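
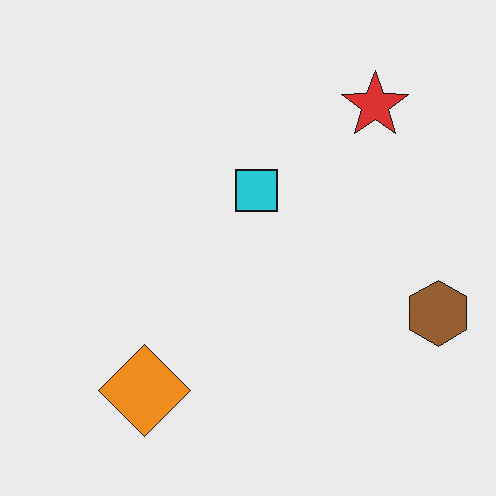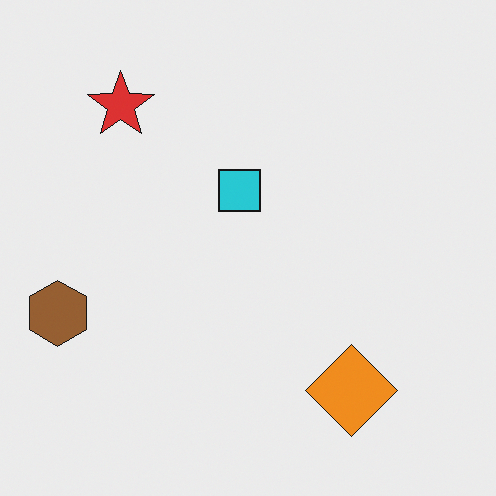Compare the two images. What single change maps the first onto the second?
The second image is the first flipped horizontally (left ↔ right).

The brown hexagon is in the right of the first image and the left of the second — shapes on opposite sides of the vertical midline have swapped in a mirror flip.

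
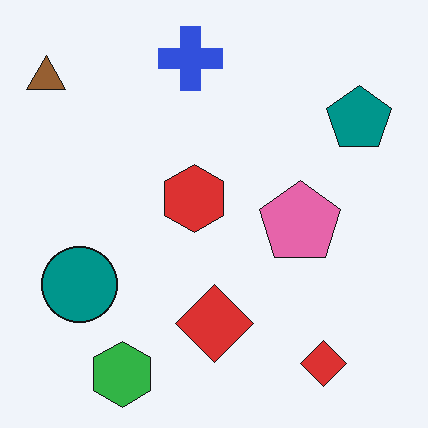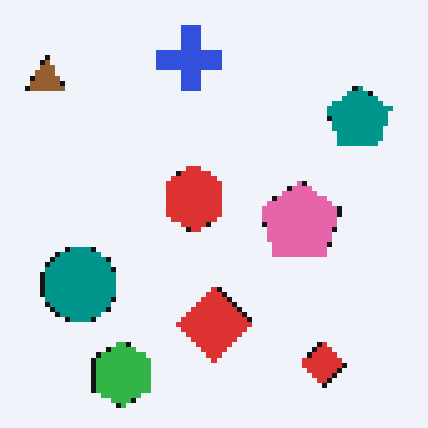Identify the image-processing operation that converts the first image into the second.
The image was lightly pixelated (a mild mosaic effect).

Shapes are reduced to large square blocks; fine edges and outlines are lost — a downscale-then-upscale (mosaic) effect.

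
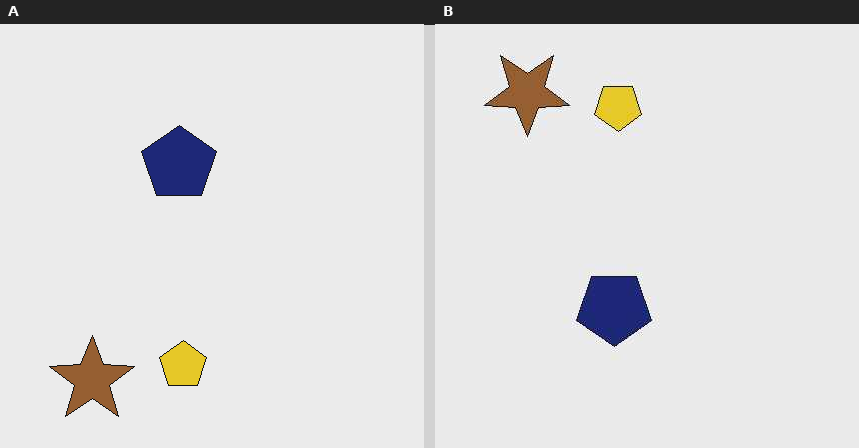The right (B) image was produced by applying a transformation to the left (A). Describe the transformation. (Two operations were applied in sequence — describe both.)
Flipped vertically (top ↔ bottom), then JPEG-compressed with visible artifacts.

The brown star is in the bottom-left of the left (A) image and the top-left of the right (B) — shapes on opposite sides of the horizontal midline have swapped in a mirror flip. Blocky 8×8 compression artifacts appear around shape edges and the flat background shows ringing — characteristic JPEG degradation.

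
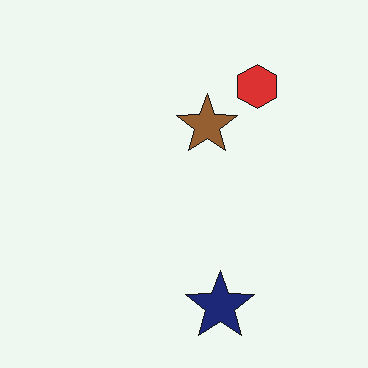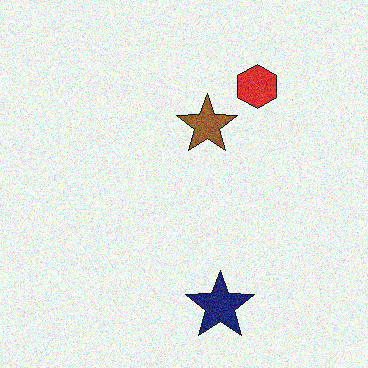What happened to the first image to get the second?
The second image is the first degraded with moderate additive noise.

Random speckle covers the whole image, including the flat background.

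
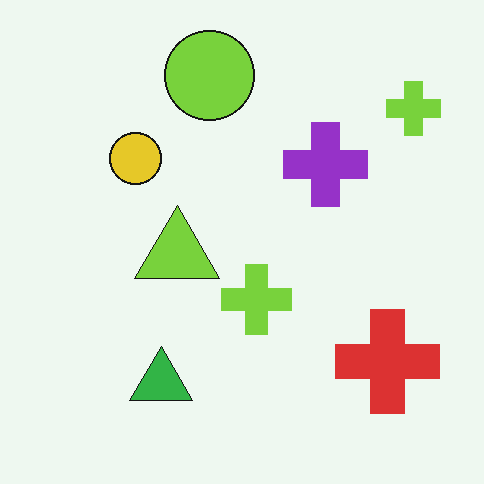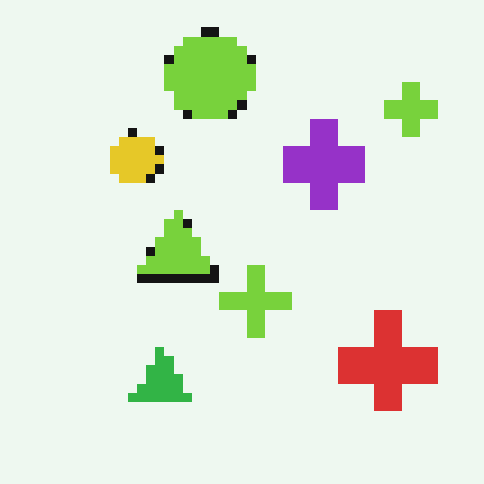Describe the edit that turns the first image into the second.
The second image is the first coarsely pixelated.

Shapes are reduced to large square blocks; fine edges and outlines are lost — a downscale-then-upscale (mosaic) effect.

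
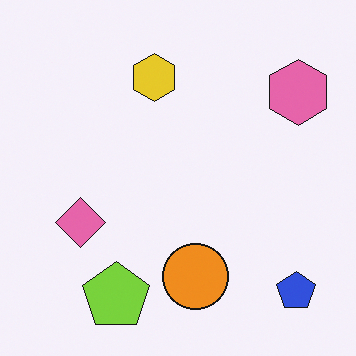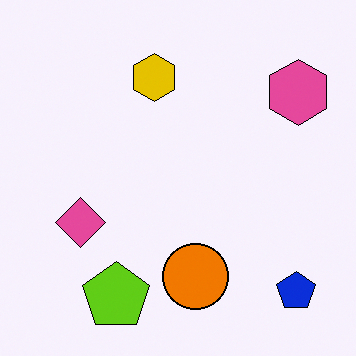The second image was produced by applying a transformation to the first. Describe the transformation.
The image was given slightly increased contrast.

Tones are pushed away from mid-grey across the whole image — a global contrast change.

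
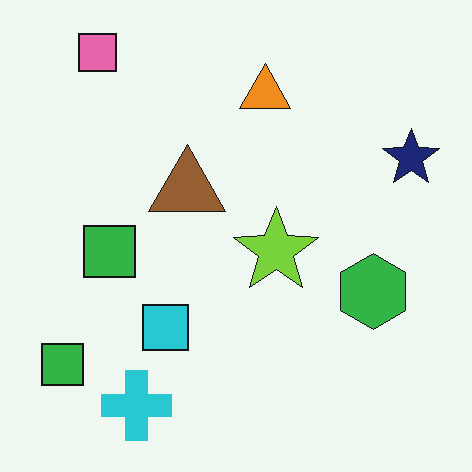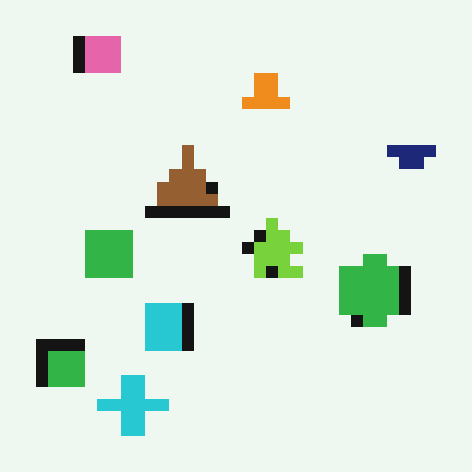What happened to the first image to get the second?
It was coarsely pixelated.

Shapes are reduced to large square blocks; fine edges and outlines are lost — a downscale-then-upscale (mosaic) effect.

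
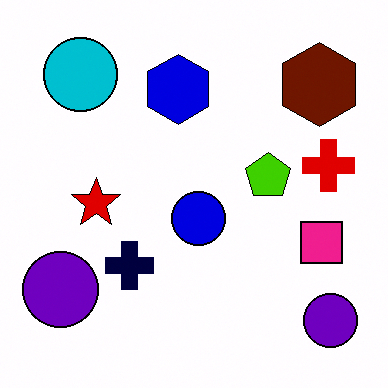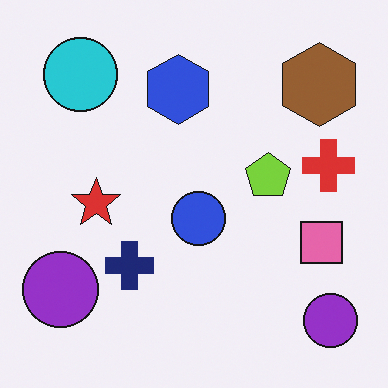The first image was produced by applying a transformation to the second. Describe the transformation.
This is the original image boosted in contrast.

Tones are pushed away from mid-grey across the whole image — a global contrast change.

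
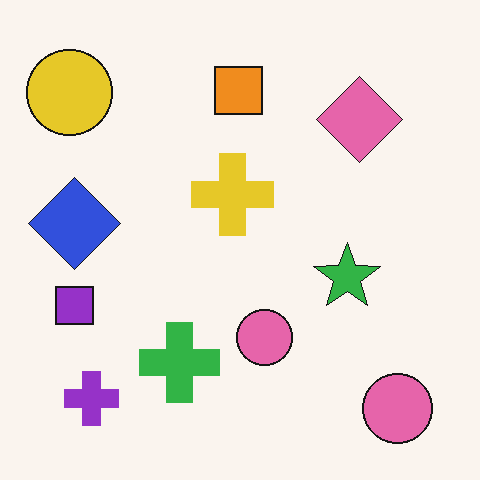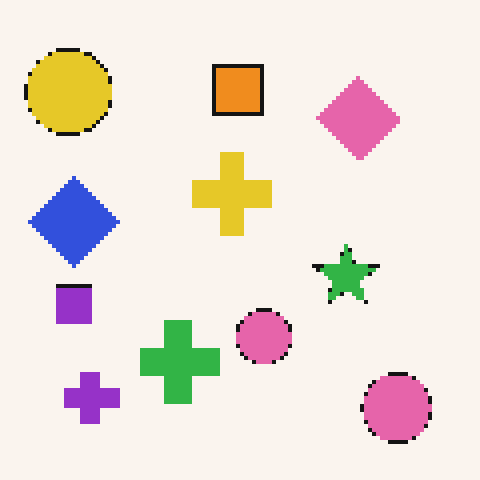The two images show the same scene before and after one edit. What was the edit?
The image was mildly pixelated.

Shapes are reduced to large square blocks; fine edges and outlines are lost — a downscale-then-upscale (mosaic) effect.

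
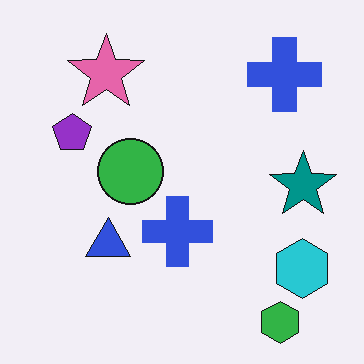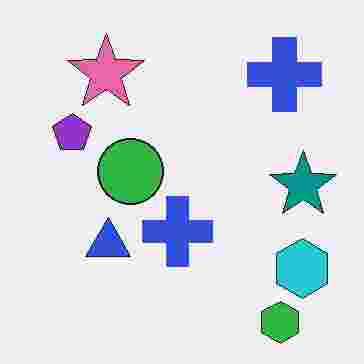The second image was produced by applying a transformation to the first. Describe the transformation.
It was heavily JPEG-compressed with obvious blocking artifacts.

Blocky 8×8 compression artifacts appear around shape edges and the flat background shows ringing — characteristic JPEG degradation.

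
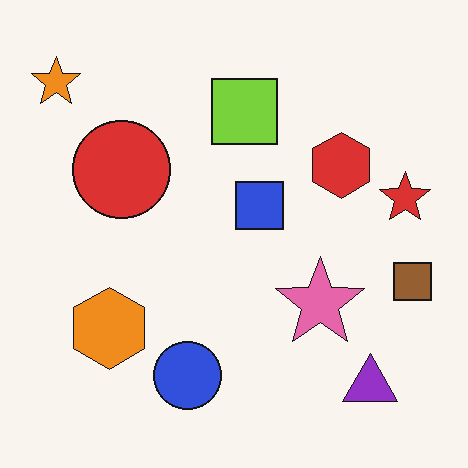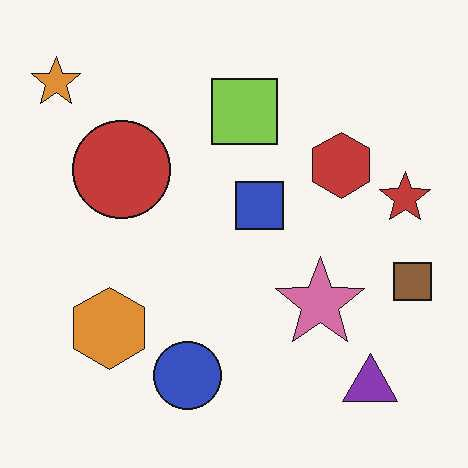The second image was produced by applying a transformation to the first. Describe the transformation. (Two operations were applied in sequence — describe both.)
JPEG-compressed with visible artifacts, then slightly desaturated.

Blocky 8×8 compression artifacts appear around shape edges and the flat background shows ringing — characteristic JPEG degradation. All colors are more muted and greyish — a global saturation change.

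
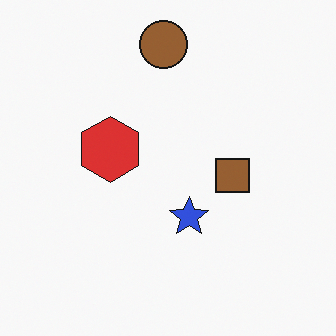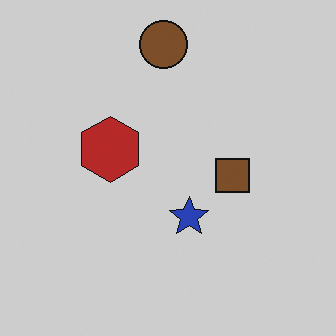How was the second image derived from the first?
It was darkened a little.

Every pixel — background and shapes alike — is uniformly darkened.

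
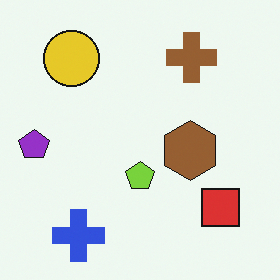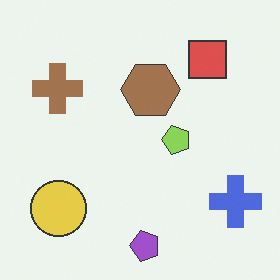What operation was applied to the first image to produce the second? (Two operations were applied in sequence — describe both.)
The transformation is: given slightly reduced contrast, then rotated 90° counter-clockwise.

Tones are pushed toward mid-grey across the whole image — a global contrast change. The blue cross sits in the bottom-left of the first image and the bottom-right of the second — consistent with a whole-image 90° counter-clockwise rotation.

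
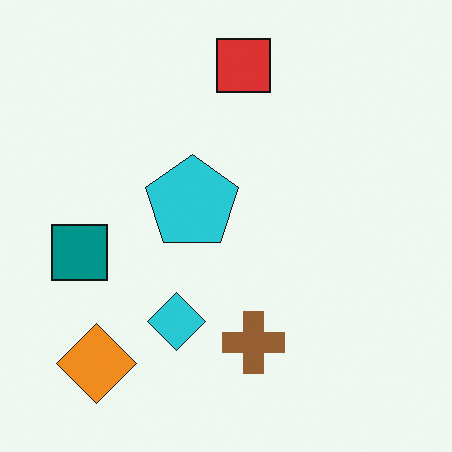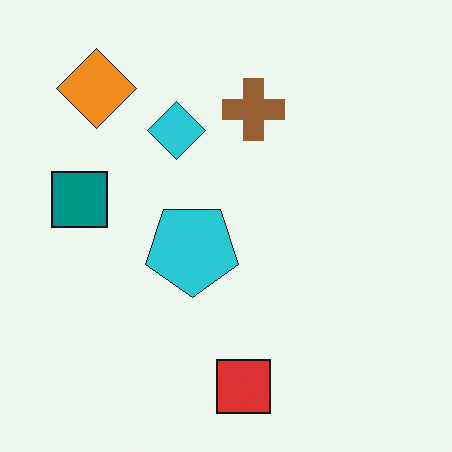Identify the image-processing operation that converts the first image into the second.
This is the original image flipped vertically (top ↔ bottom).

The red square is in the top of the first image and the bottom of the second — shapes on opposite sides of the horizontal midline have swapped in a mirror flip.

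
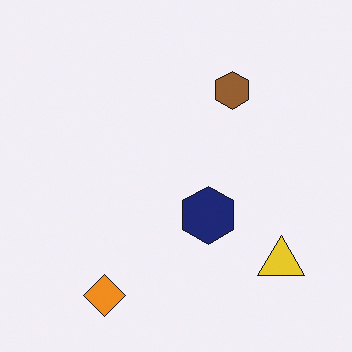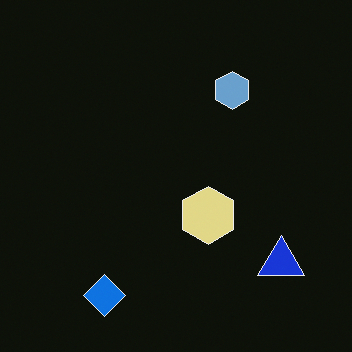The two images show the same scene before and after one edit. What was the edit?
It was color-inverted (negative).

The light background has become dark and every shape's color is its complement — a photographic negative.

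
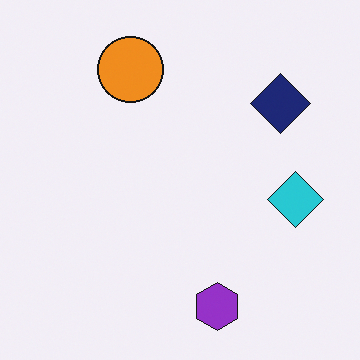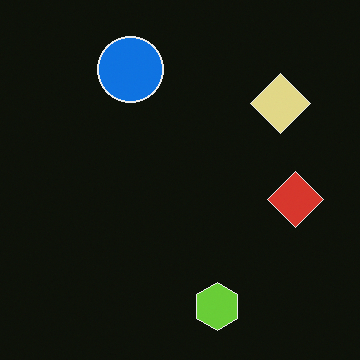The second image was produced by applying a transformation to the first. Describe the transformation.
It was color-inverted (negative).

The light background has become dark and every shape's color is its complement — a photographic negative.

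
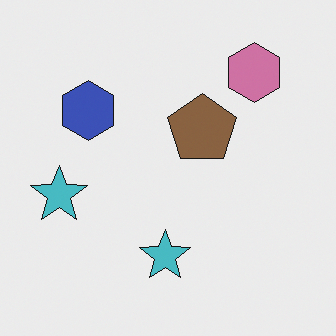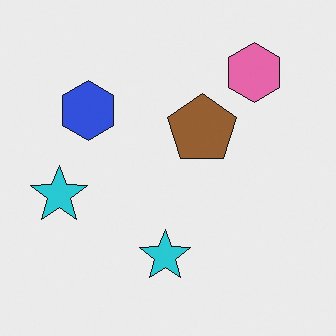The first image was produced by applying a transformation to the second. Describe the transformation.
Slightly desaturated.

All colors are more muted and greyish — a global saturation change.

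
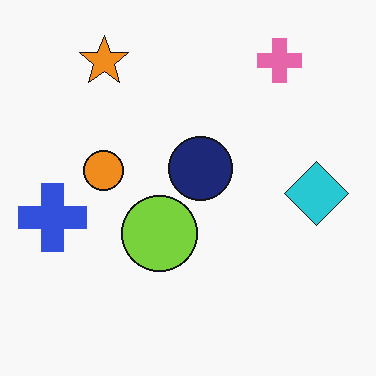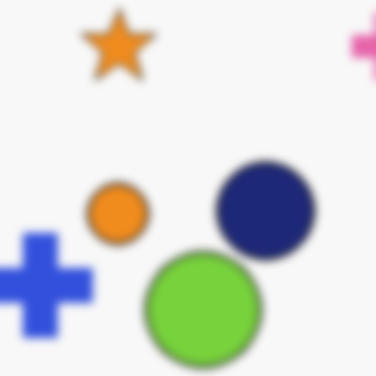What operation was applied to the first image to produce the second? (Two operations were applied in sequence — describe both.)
It was cropped to a modestly smaller region and rescaled, then moderately blurred.

The visible shapes are larger and the field of view is narrower; shapes near the original edges may be partly or wholly outside the frame — a crop-and-rescale. Shape edges and outlines are uniformly softened across the whole image.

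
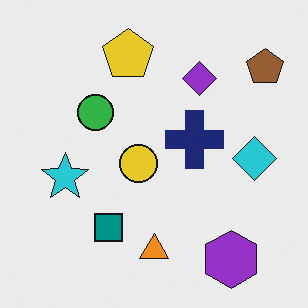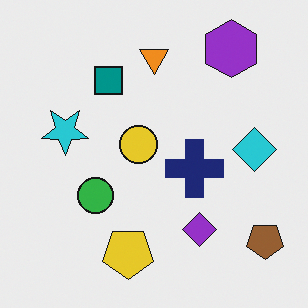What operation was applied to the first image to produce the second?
The image was flipped vertically (top ↔ bottom).

The purple hexagon is in the bottom-right of the first image and the top-right of the second — shapes on opposite sides of the horizontal midline have swapped in a mirror flip.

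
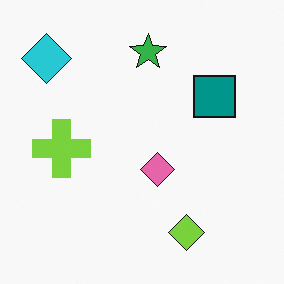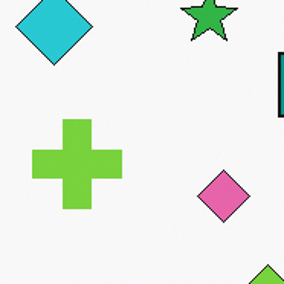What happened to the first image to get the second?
The second image is the first cropped to a modestly smaller region and rescaled.

The visible shapes are larger and the field of view is narrower; shapes near the original edges may be partly or wholly outside the frame — a crop-and-rescale.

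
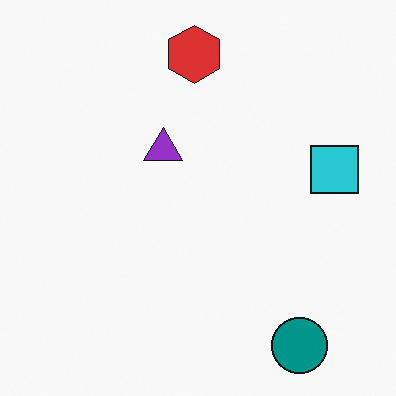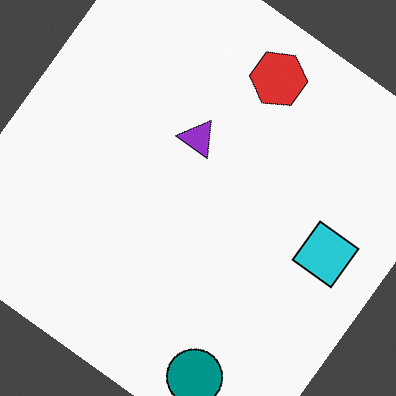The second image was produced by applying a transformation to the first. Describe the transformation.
The transformation is: rotated clockwise by a large amount — several tens of degrees.

Every shape is tilted by the same angle and the image corners show triangular fill wedges — a whole-image rotation by a non-right angle.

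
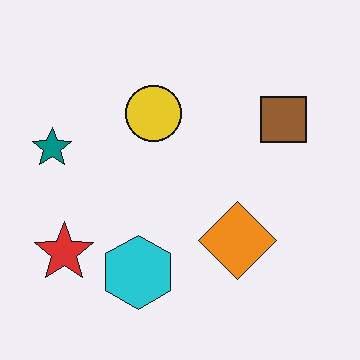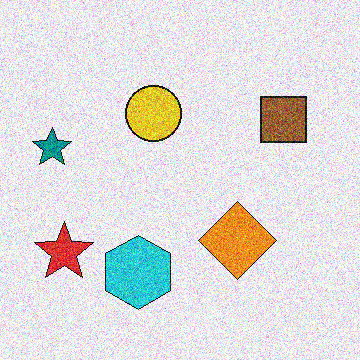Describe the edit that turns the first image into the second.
The transformation is: degraded with heavy additive noise.

Random speckle covers the whole image, including the flat background.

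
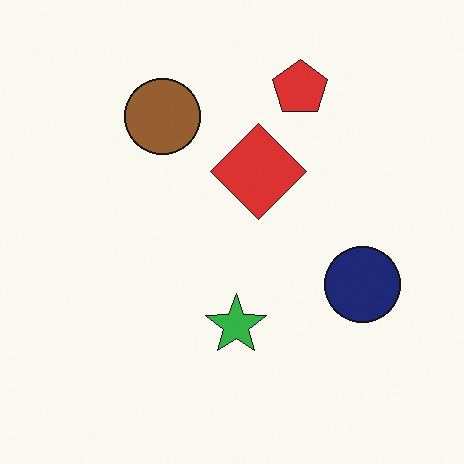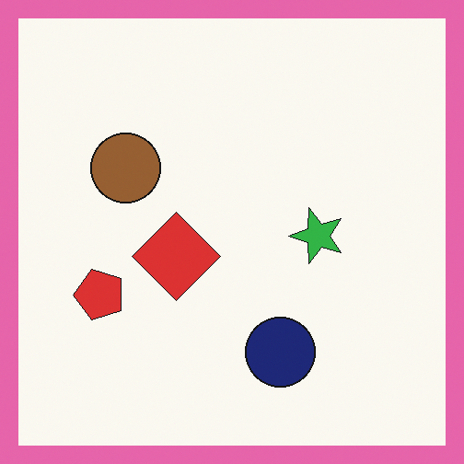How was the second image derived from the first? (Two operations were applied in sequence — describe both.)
Transposed (reflected across the top-left ↔ bottom-right diagonal), then framed with a pink border.

Shapes have swapped their row and column positions — what was in the top-right is now in the bottom-left — a diagonal reflection. A solid pink frame runs around the edge of the second image, with the content slightly shrunk inside it.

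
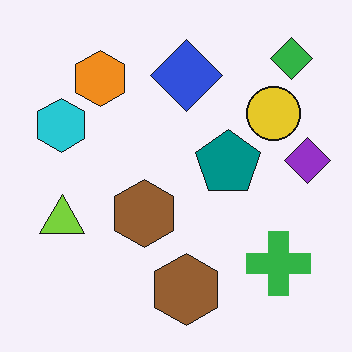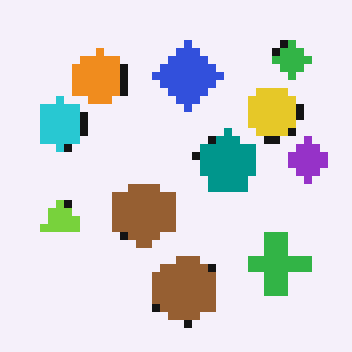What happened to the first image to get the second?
Pixelated into visible square blocks.

Shapes are reduced to large square blocks; fine edges and outlines are lost — a downscale-then-upscale (mosaic) effect.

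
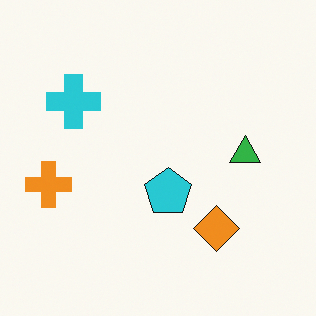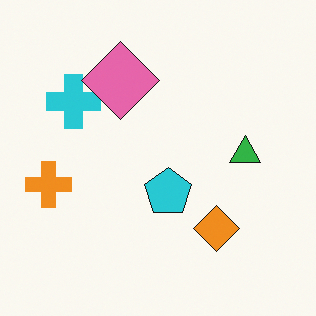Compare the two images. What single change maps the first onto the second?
Overlaid with an additional pink diamond.

A pink diamond appears in the second image that is absent from the first.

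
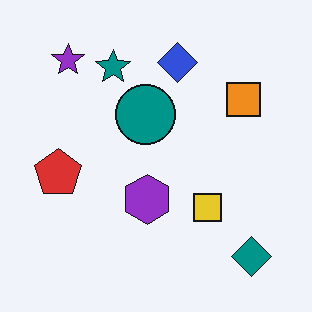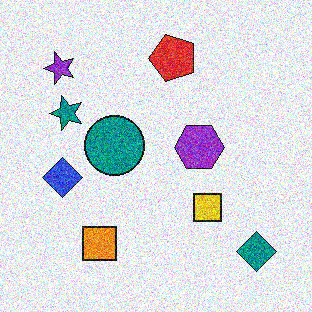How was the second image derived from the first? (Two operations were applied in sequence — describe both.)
This is the original image transposed (reflected across the top-left ↔ bottom-right diagonal), then degraded with strong gaussian noise.

Shapes have swapped their row and column positions — what was in the top-right is now in the bottom-left — a diagonal reflection. Random speckle covers the whole image, including the flat background.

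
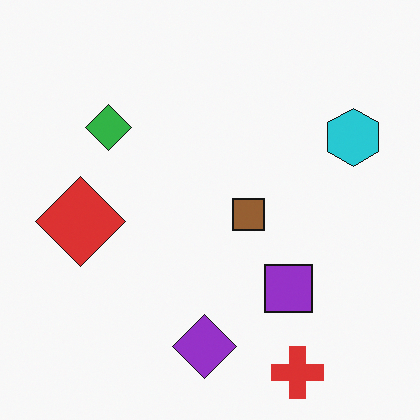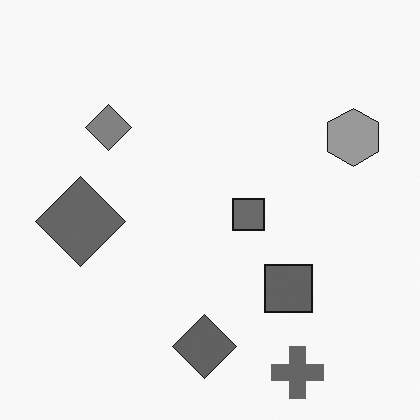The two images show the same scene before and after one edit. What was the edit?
The second image is the first converted to grayscale.

All color is removed — every shape is now a shade of grey.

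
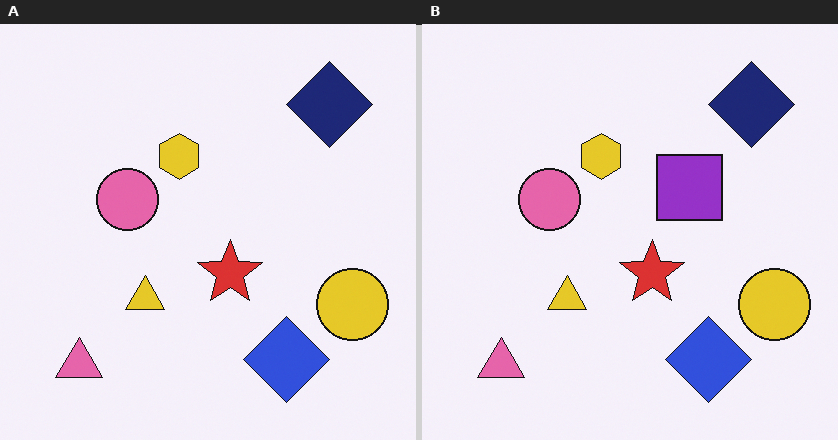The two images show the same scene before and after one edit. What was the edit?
This is the original image overlaid with an additional purple square.

A purple square appears in the right (B) image that is absent from the left (A).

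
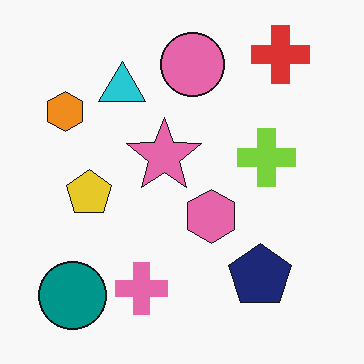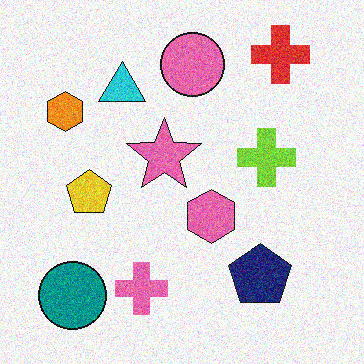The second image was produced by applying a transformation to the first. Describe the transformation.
It was degraded with moderate additive noise.

Random speckle covers the whole image, including the flat background.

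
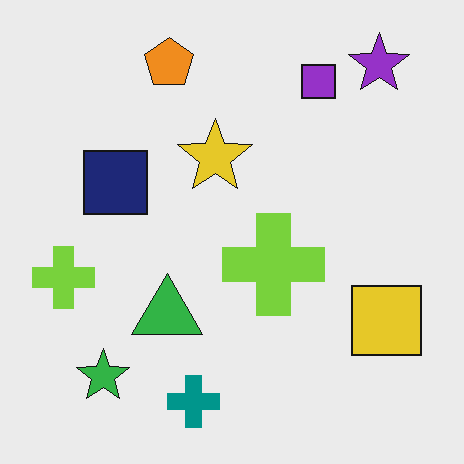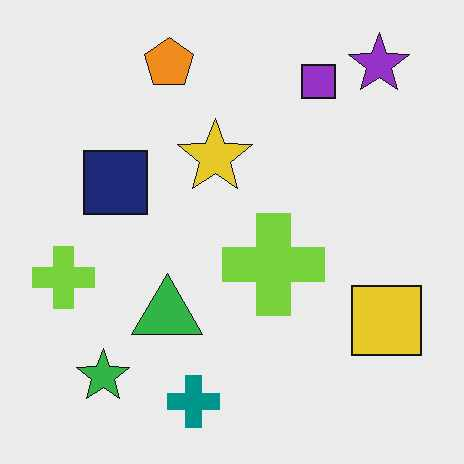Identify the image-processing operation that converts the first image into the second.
The image was JPEG-compressed with visible artifacts.

Blocky 8×8 compression artifacts appear around shape edges and the flat background shows ringing — characteristic JPEG degradation.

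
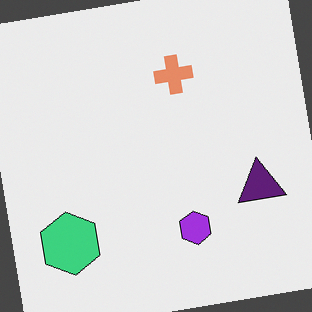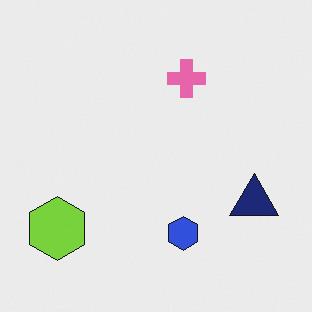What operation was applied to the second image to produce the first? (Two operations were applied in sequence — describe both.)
The transformation is: rotated counter-clockwise by a few degrees, then hue-shifted slightly.

Every shape is tilted by the same angle and the image corners show triangular fill wedges — a whole-image rotation by a non-right angle. Every shape's color has rotated by the same amount around the hue wheel — a uniform hue shift.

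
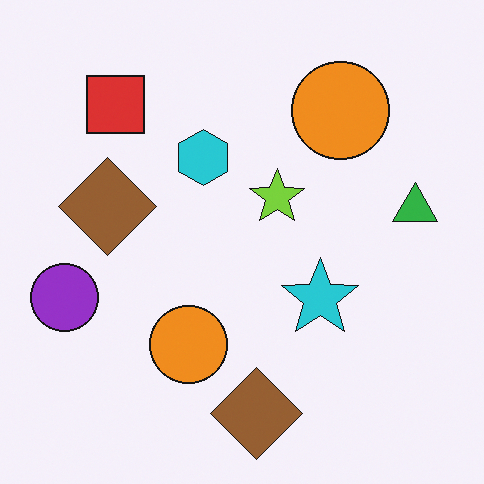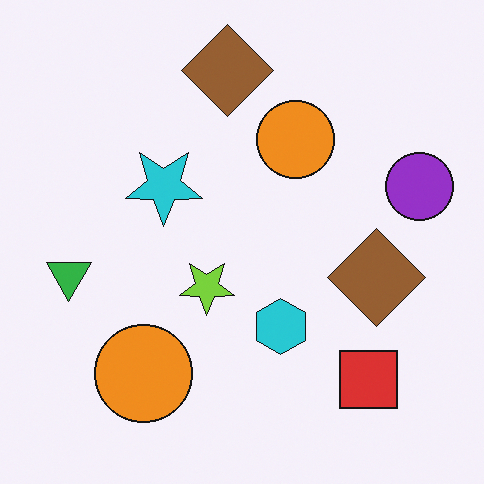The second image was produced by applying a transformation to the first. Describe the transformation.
Rotated 180°.

The red square sits in the top-left of the first image and the bottom-right of the second — consistent with a whole-image 180° rotation.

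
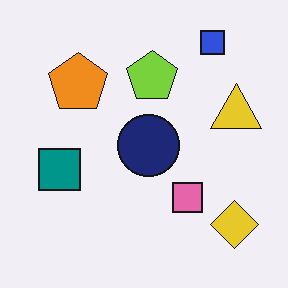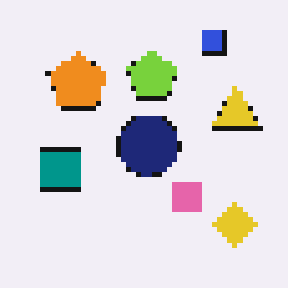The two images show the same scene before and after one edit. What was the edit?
The image was lightly pixelated (a mild mosaic effect).

Shapes are reduced to large square blocks; fine edges and outlines are lost — a downscale-then-upscale (mosaic) effect.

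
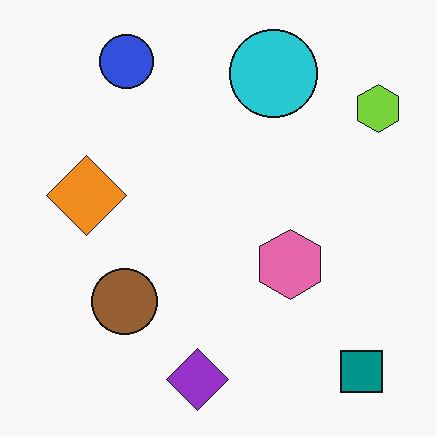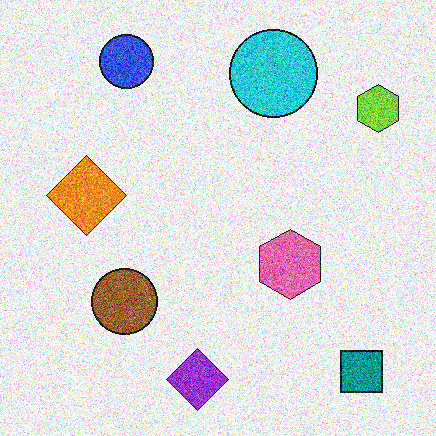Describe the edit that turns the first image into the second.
This is the original image degraded with a thick layer of grain.

Random speckle covers the whole image, including the flat background.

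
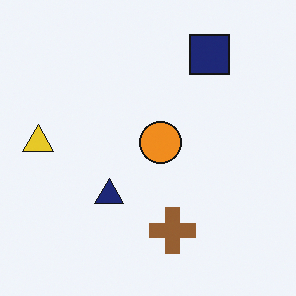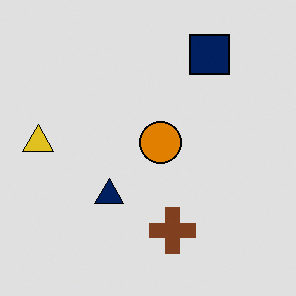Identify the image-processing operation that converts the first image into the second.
It was posterized to a reduced palette.

Each flat color has snapped to a coarser quantized level — most visibly, the near-white background has dropped to a flat grey.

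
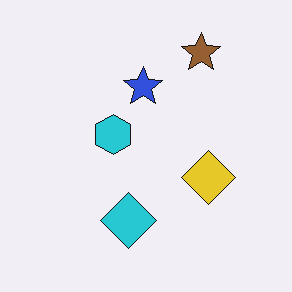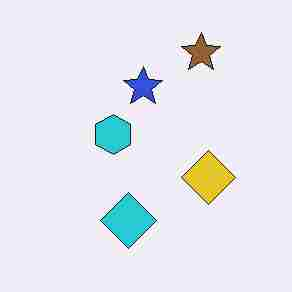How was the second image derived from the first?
The transformation is: heavily JPEG-compressed with obvious blocking artifacts.

Blocky 8×8 compression artifacts appear around shape edges and the flat background shows ringing — characteristic JPEG degradation.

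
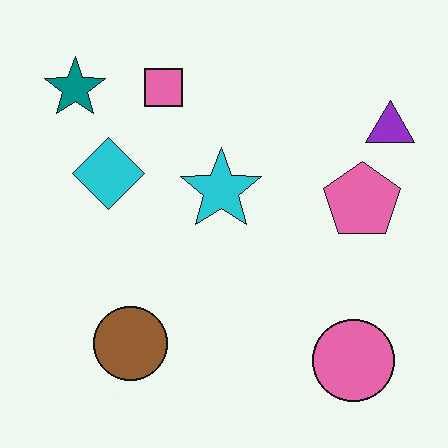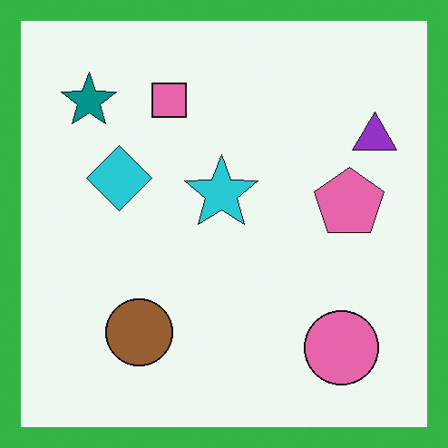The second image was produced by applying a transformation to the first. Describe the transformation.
Framed with a green border.

A solid green frame runs around the edge of the second image, with the content slightly shrunk inside it.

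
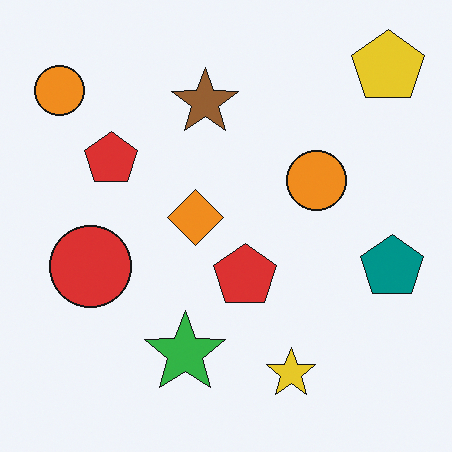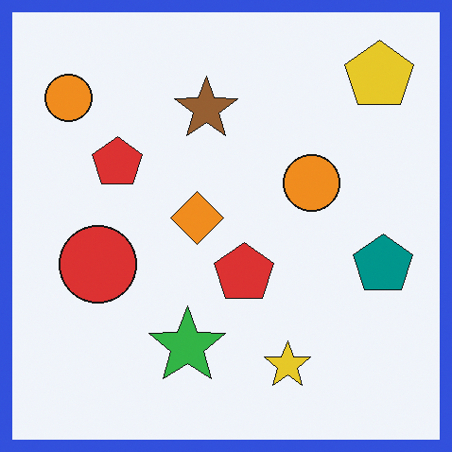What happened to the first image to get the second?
It was framed with a blue border.

A solid blue frame runs around the edge of the second image, with the content slightly shrunk inside it.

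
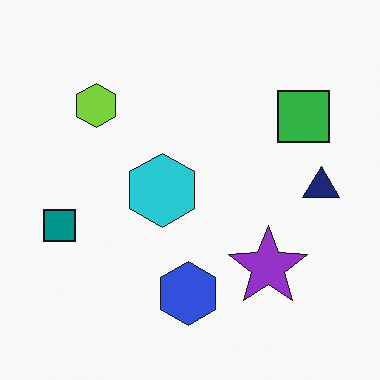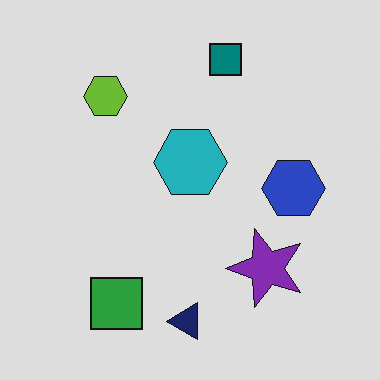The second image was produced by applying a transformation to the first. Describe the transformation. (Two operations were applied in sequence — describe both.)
The image was transposed (reflected across the top-left ↔ bottom-right diagonal), then slightly darkened.

Shapes have swapped their row and column positions — what was in the top-right is now in the bottom-left — a diagonal reflection. Every pixel — background and shapes alike — is uniformly darkened.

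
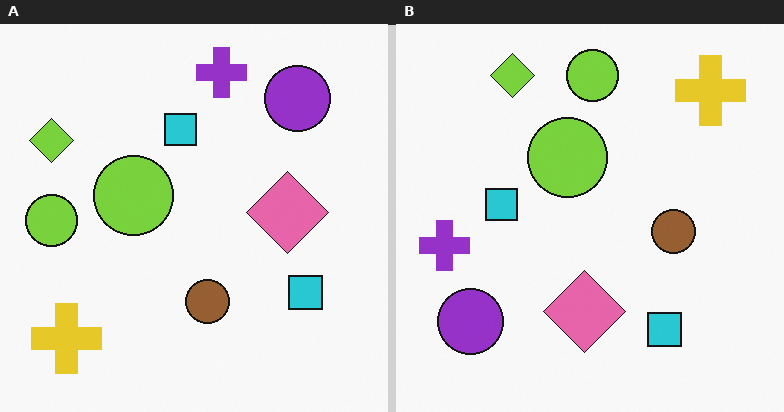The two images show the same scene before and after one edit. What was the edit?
The image was transposed (reflected across the top-left ↔ bottom-right diagonal).

Shapes have swapped their row and column positions — what was in the top-right is now in the bottom-left — a diagonal reflection.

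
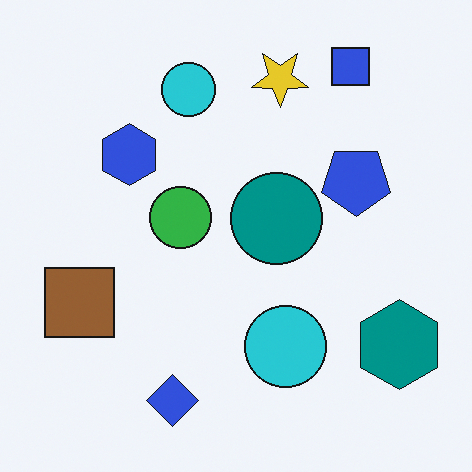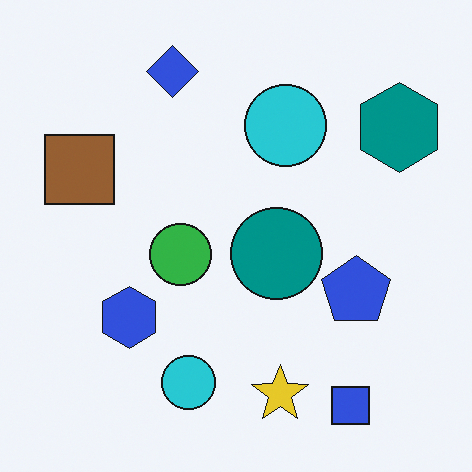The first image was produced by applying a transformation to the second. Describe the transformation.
The first image is the second flipped vertically (top ↔ bottom).

The blue square is in the bottom-right of the second image and the top-right of the first — shapes on opposite sides of the horizontal midline have swapped in a mirror flip.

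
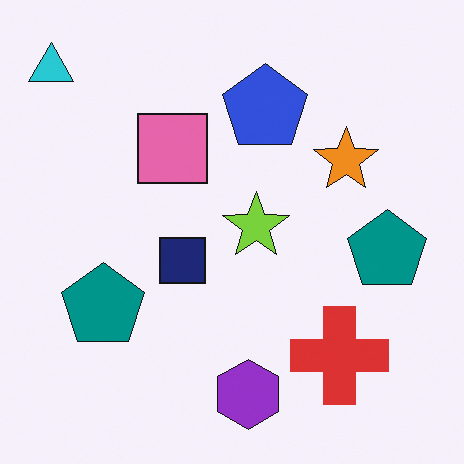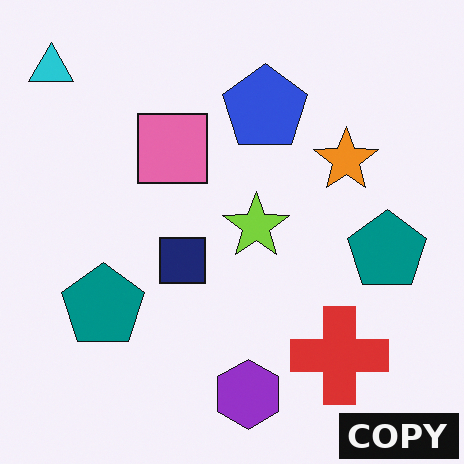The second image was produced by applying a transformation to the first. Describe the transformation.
The second image is the first watermarked with the text "COPY" in the lower-right corner.

A dark label reading "COPY" appears in the lower-right corner.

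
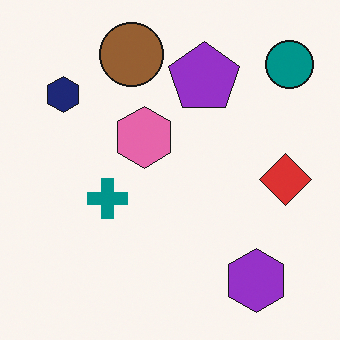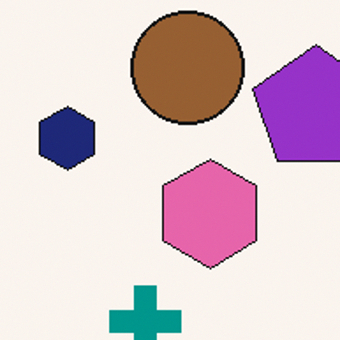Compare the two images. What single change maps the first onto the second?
The transformation is: cropped to a noticeably smaller region and rescaled.

The visible shapes are larger and the field of view is narrower; shapes near the original edges may be partly or wholly outside the frame — a crop-and-rescale.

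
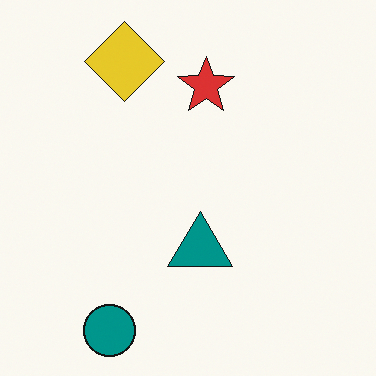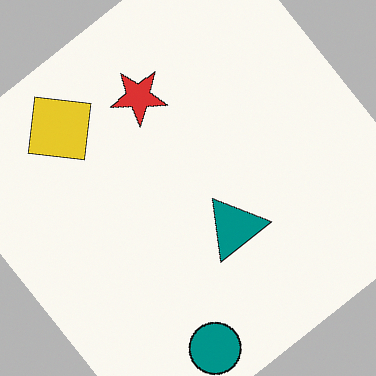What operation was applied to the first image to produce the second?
This is the original image rotated counter-clockwise by a large amount — several tens of degrees.

Every shape is tilted by the same angle and the image corners show triangular fill wedges — a whole-image rotation by a non-right angle.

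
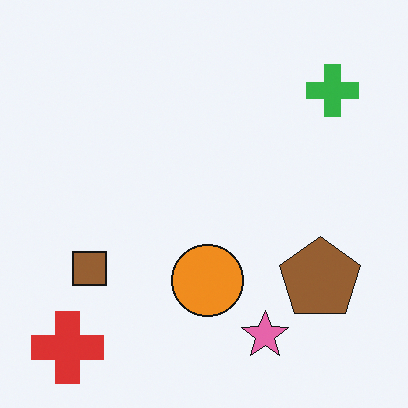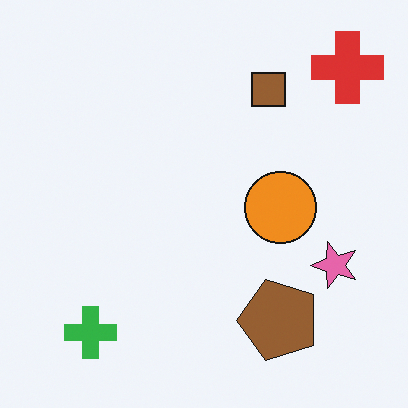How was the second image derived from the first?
The transformation is: transposed (reflected across the top-left ↔ bottom-right diagonal).

Shapes have swapped their row and column positions — what was in the top-right is now in the bottom-left — a diagonal reflection.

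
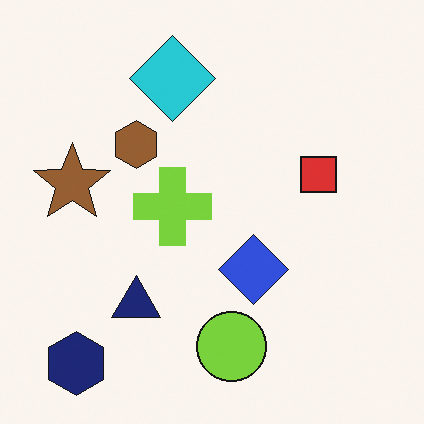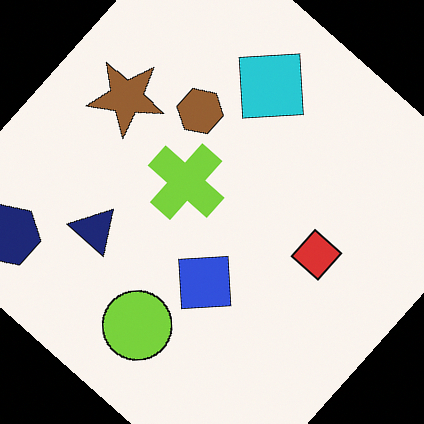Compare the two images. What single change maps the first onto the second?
This is the original image rotated clockwise by a large amount — several tens of degrees.

Every shape is tilted by the same angle and the image corners show triangular fill wedges — a whole-image rotation by a non-right angle.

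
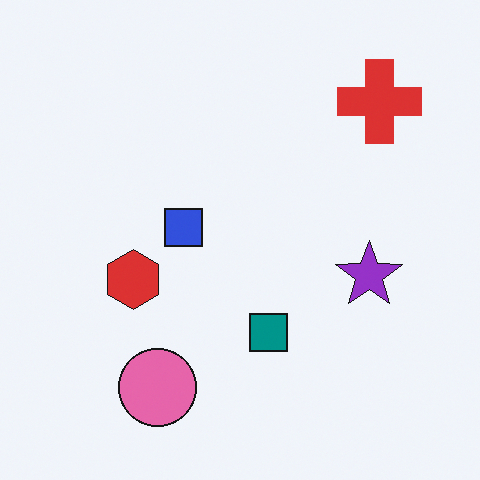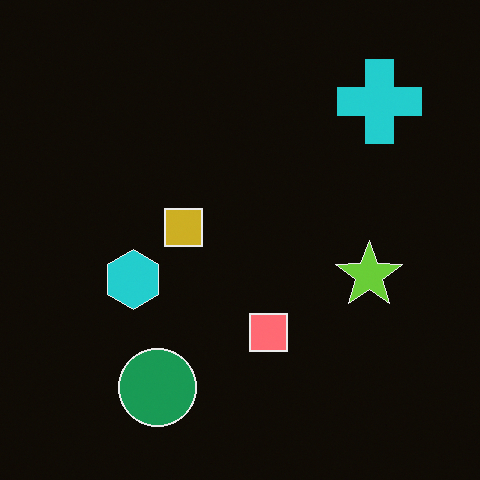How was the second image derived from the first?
The transformation is: color-inverted (negative).

The light background has become dark and every shape's color is its complement — a photographic negative.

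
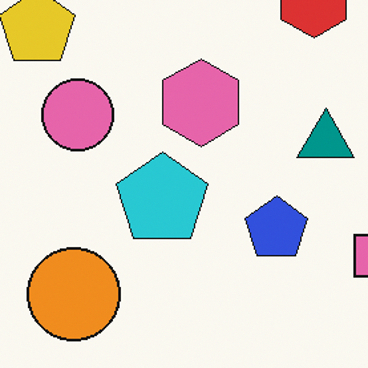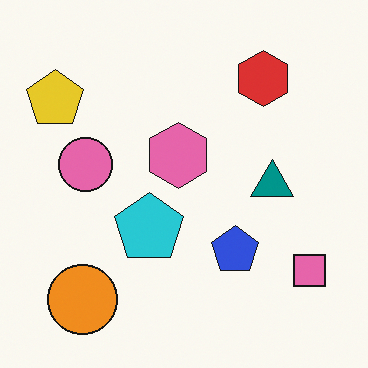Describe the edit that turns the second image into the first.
The first image is the second cropped to a modestly smaller region and rescaled.

The visible shapes are larger and the field of view is narrower; shapes near the original edges may be partly or wholly outside the frame — a crop-and-rescale.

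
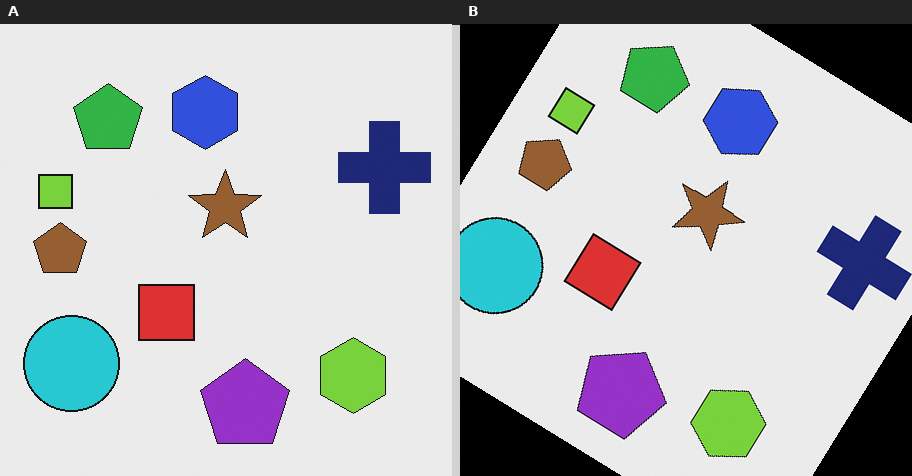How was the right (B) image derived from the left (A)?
The transformation is: rotated clockwise by a large amount — several tens of degrees.

Every shape is tilted by the same angle and the image corners show triangular fill wedges — a whole-image rotation by a non-right angle.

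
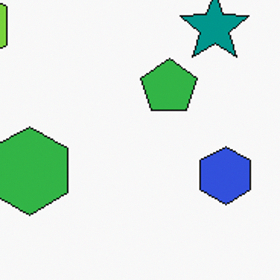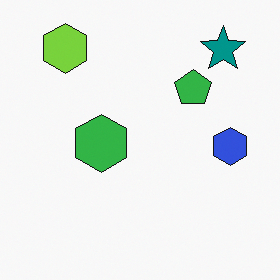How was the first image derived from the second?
Cropped to a modestly smaller region and rescaled.

The visible shapes are larger and the field of view is narrower; shapes near the original edges may be partly or wholly outside the frame — a crop-and-rescale.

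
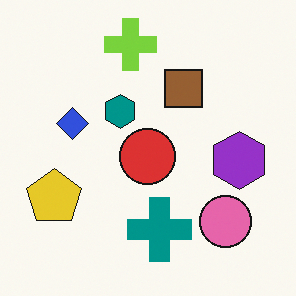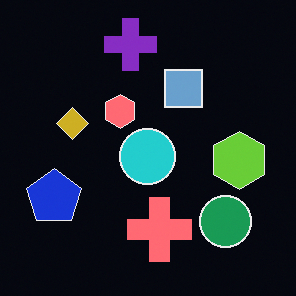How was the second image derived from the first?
The image was color-inverted (negative).

The light background has become dark and every shape's color is its complement — a photographic negative.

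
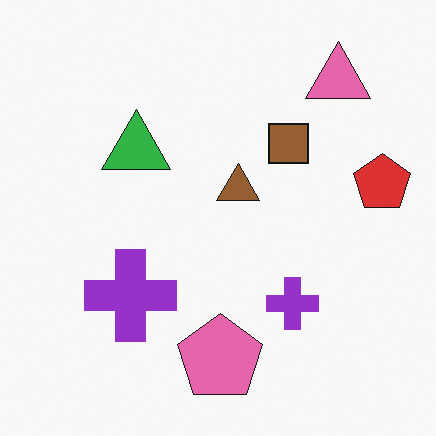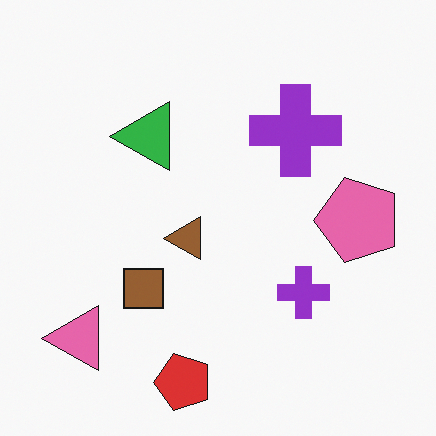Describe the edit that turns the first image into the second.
The image was transposed (reflected across the top-left ↔ bottom-right diagonal).

Shapes have swapped their row and column positions — what was in the top-right is now in the bottom-left — a diagonal reflection.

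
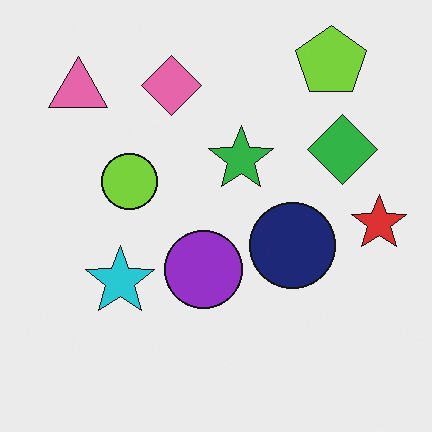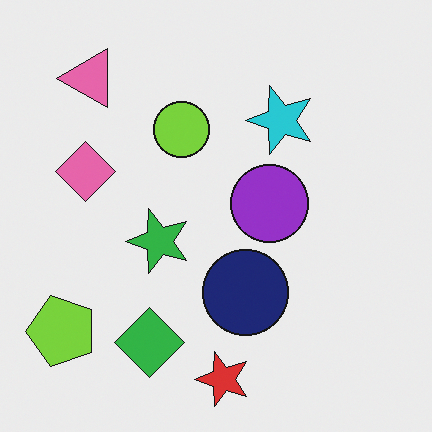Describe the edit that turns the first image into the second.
The image was transposed (reflected across the top-left ↔ bottom-right diagonal).

Shapes have swapped their row and column positions — what was in the top-right is now in the bottom-left — a diagonal reflection.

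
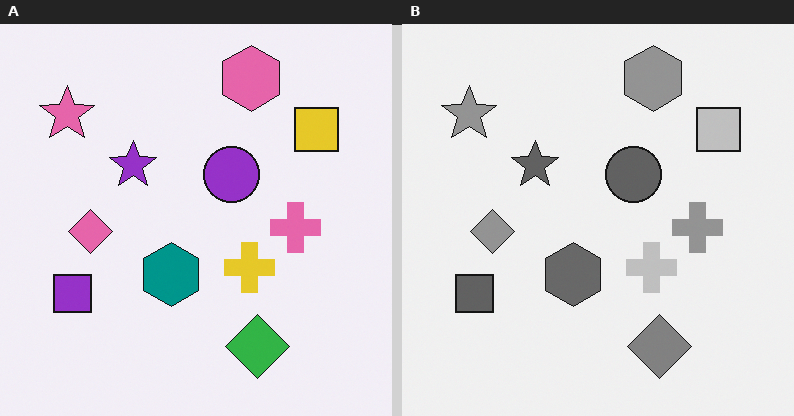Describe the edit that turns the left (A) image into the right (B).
The transformation is: converted to grayscale.

All color is removed — every shape is now a shade of grey.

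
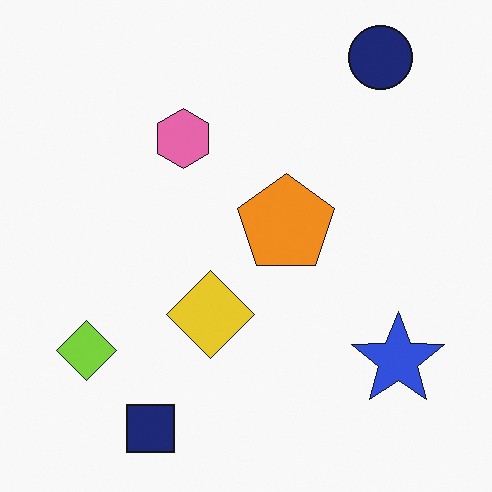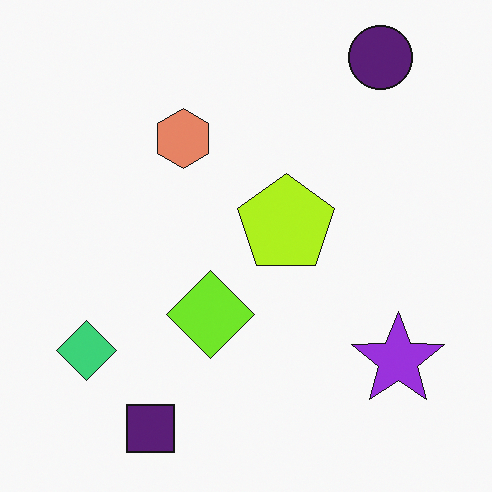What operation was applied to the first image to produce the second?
Hue-shifted slightly.

Every shape's color has rotated by the same amount around the hue wheel — a uniform hue shift.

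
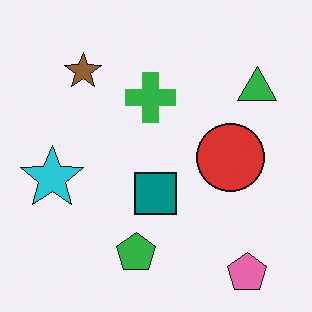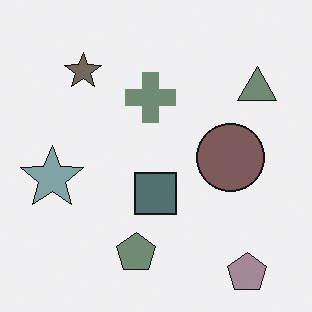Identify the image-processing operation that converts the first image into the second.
The image was heavily desaturated.

All colors are more muted and greyish — a global saturation change.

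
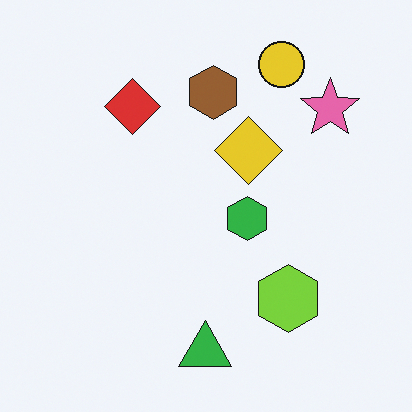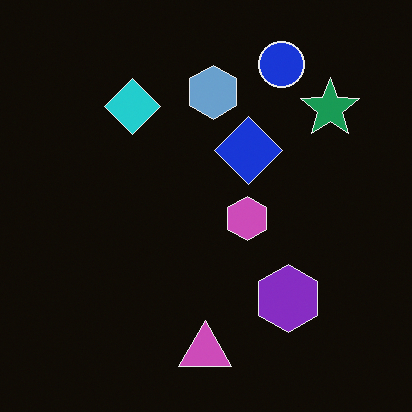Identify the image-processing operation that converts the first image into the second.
The transformation is: color-inverted (negative).

The light background has become dark and every shape's color is its complement — a photographic negative.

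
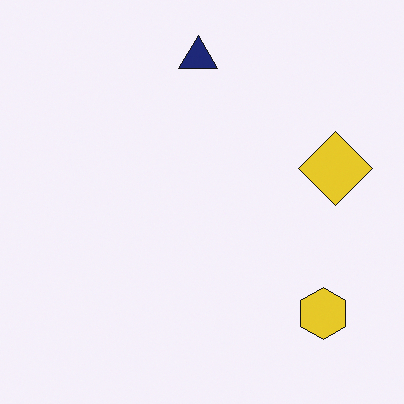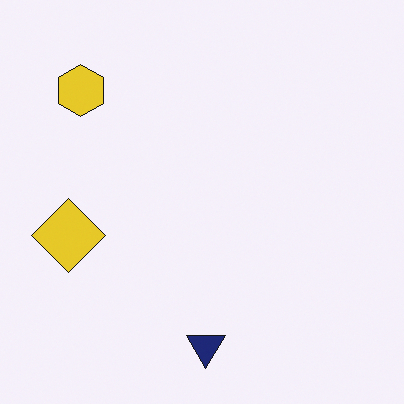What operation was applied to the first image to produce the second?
Rotated 180°.

The yellow hexagon sits in the bottom-right of the first image and the top-left of the second — consistent with a whole-image 180° rotation.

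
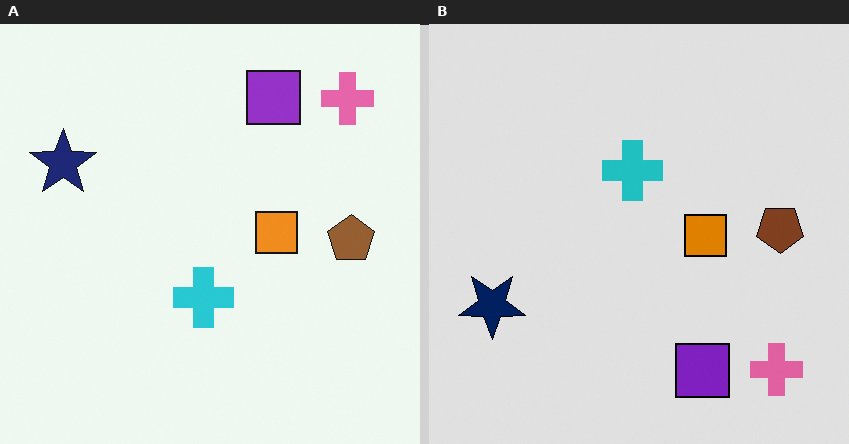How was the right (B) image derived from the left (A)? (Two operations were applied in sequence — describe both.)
The transformation is: flipped vertically (top ↔ bottom), then posterized to a reduced palette.

The purple square is in the top of the left (A) image and the bottom of the right (B) — shapes on opposite sides of the horizontal midline have swapped in a mirror flip. Each flat color has snapped to a coarser quantized level — most visibly, the near-white background has dropped to a flat grey.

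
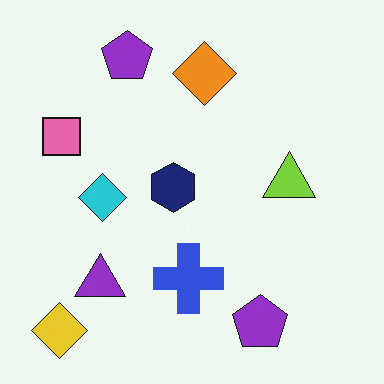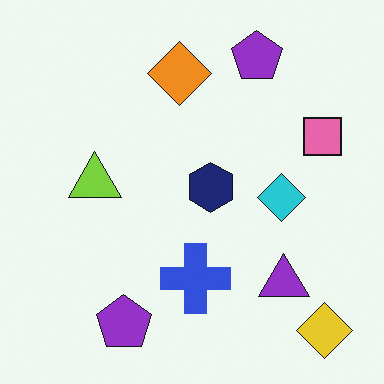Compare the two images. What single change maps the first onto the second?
The image was flipped horizontally (left ↔ right).

The yellow diamond is in the bottom-left of the first image and the bottom-right of the second — shapes on opposite sides of the vertical midline have swapped in a mirror flip.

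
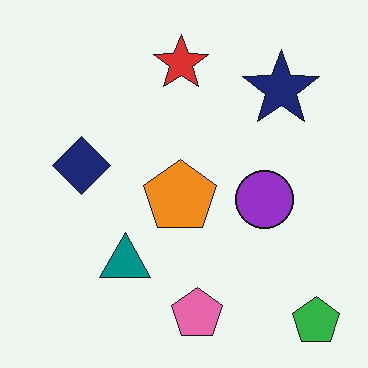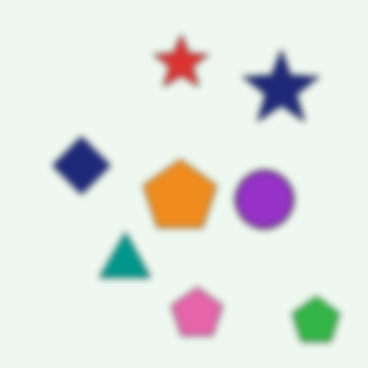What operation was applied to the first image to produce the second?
The second image is the first noticeably gaussian-blurred.

Shape edges and outlines are uniformly softened across the whole image.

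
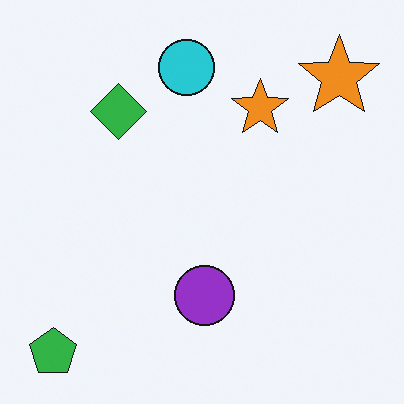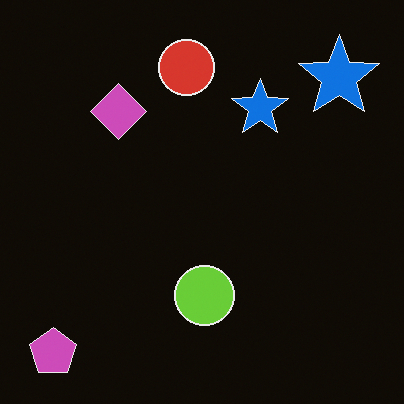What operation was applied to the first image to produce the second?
The image was color-inverted (negative).

The light background has become dark and every shape's color is its complement — a photographic negative.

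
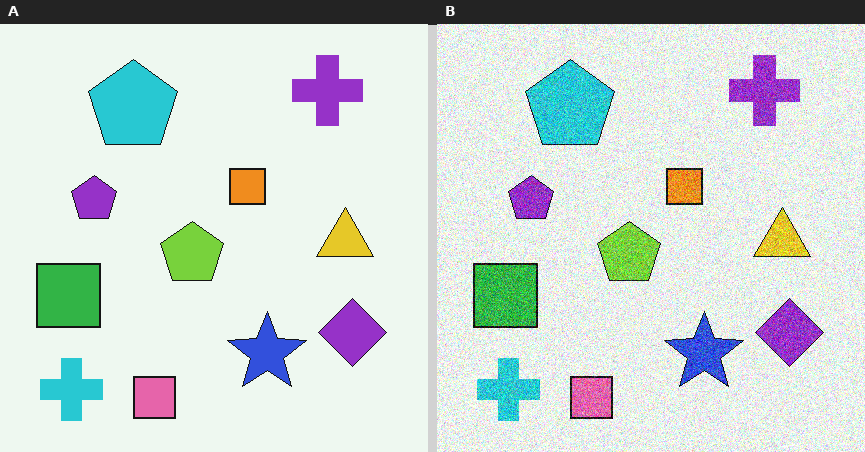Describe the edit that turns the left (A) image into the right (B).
It was degraded with a thick layer of grain.

Random speckle covers the whole image, including the flat background.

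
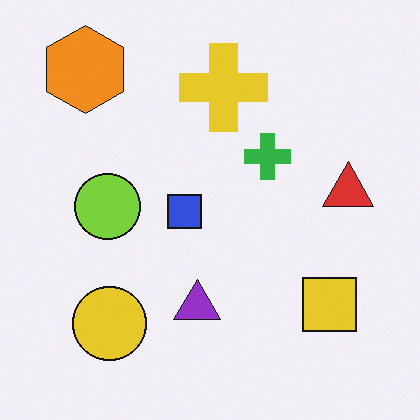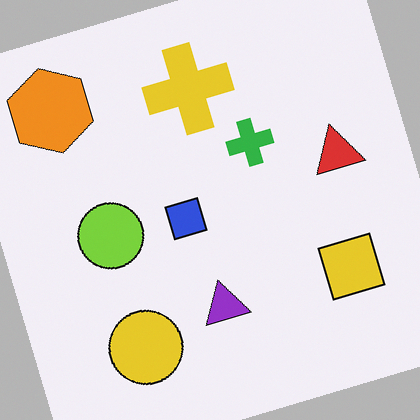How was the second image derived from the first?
Rotated counter-clockwise by a clearly visible amount.

Every shape is tilted by the same angle and the image corners show triangular fill wedges — a whole-image rotation by a non-right angle.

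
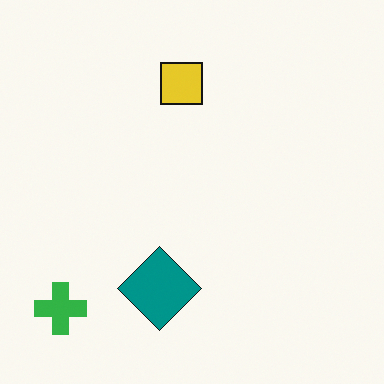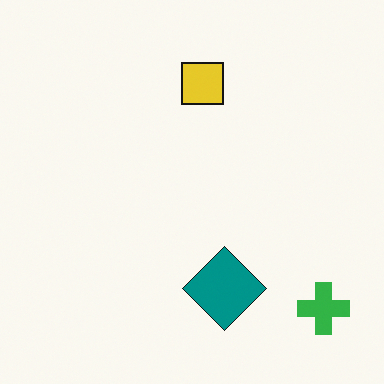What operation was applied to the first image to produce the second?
The image was flipped horizontally (left ↔ right).

The green cross is in the bottom-left of the first image and the bottom-right of the second — shapes on opposite sides of the vertical midline have swapped in a mirror flip.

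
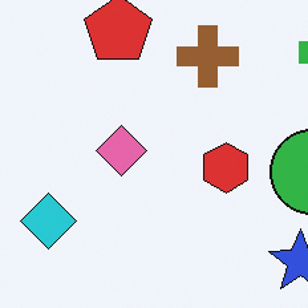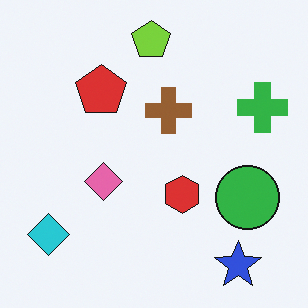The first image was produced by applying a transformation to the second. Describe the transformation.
Cropped slightly and scaled back up.

The visible shapes are larger and the field of view is narrower; shapes near the original edges may be partly or wholly outside the frame — a crop-and-rescale.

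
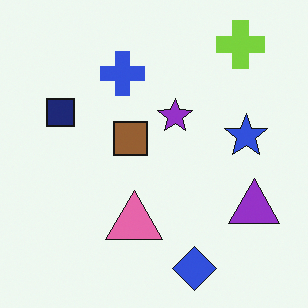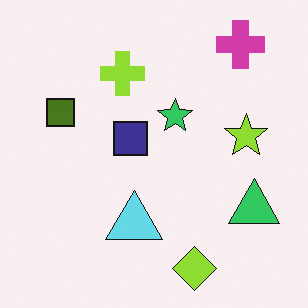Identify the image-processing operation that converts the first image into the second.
The second image is the first hue-shifted through roughly half the color wheel.

Every shape's color has rotated by the same amount around the hue wheel — a uniform hue shift.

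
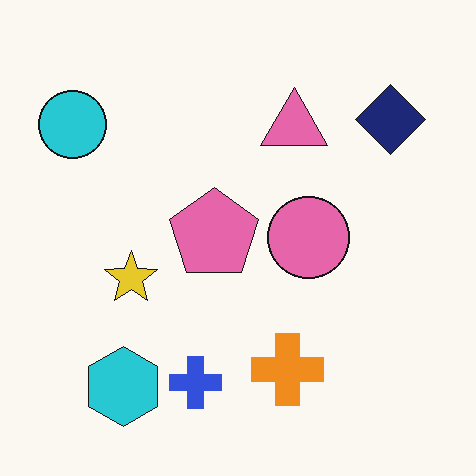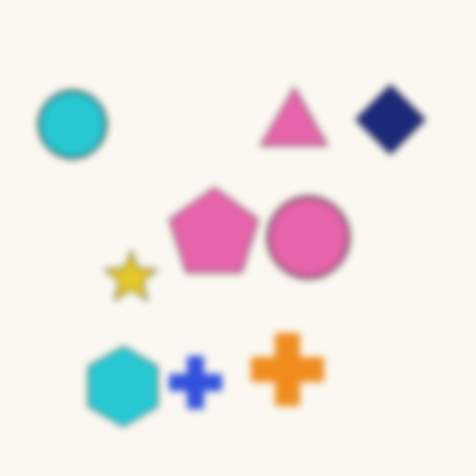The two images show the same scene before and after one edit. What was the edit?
The image was noticeably gaussian-blurred.

Shape edges and outlines are uniformly softened across the whole image.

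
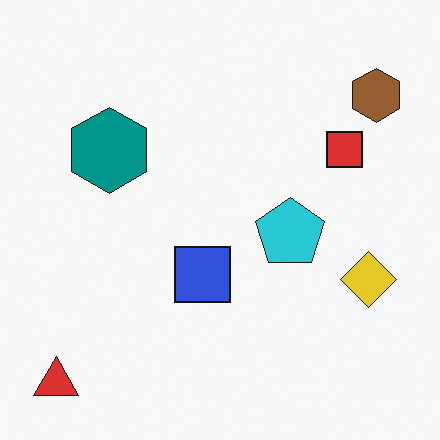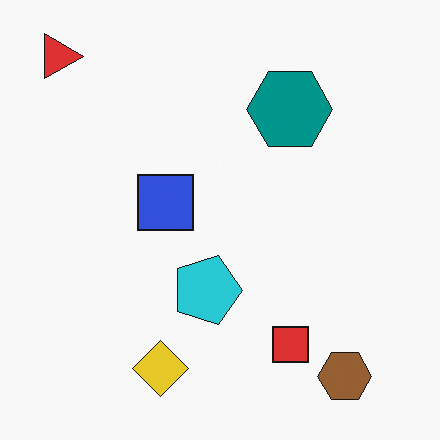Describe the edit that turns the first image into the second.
The second image is the first rotated 90° clockwise.

The red triangle sits in the bottom-left of the first image and the top-left of the second — consistent with a whole-image 90° clockwise rotation.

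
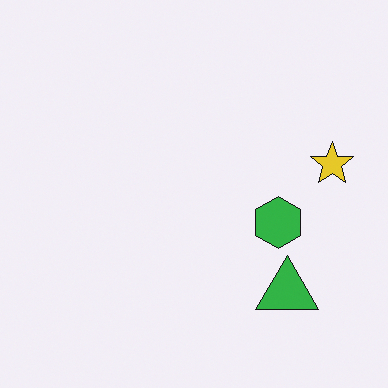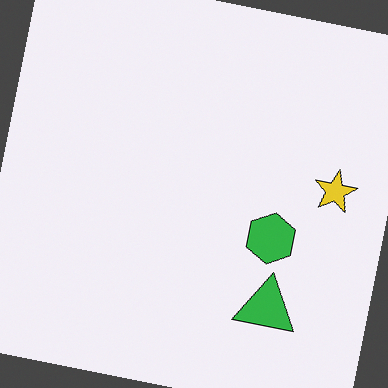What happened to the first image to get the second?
This is the original image rotated clockwise by a few degrees.

Every shape is tilted by the same angle and the image corners show triangular fill wedges — a whole-image rotation by a non-right angle.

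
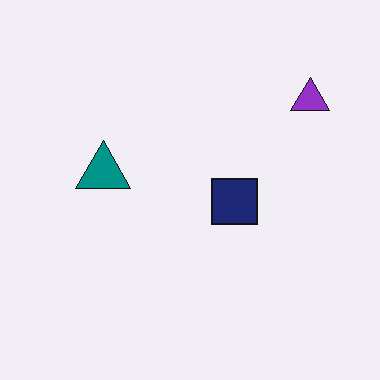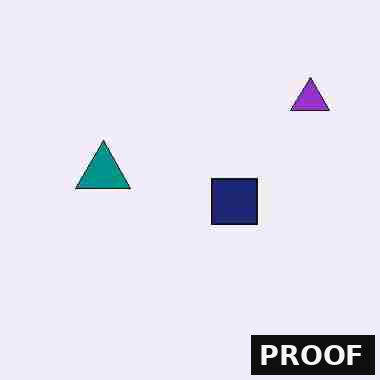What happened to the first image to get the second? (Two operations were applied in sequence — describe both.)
Heavily JPEG-compressed with obvious blocking artifacts, then watermarked with the text "PROOF" in the lower-right corner.

Blocky 8×8 compression artifacts appear around shape edges and the flat background shows ringing — characteristic JPEG degradation. A dark label reading "PROOF" appears in the lower-right corner.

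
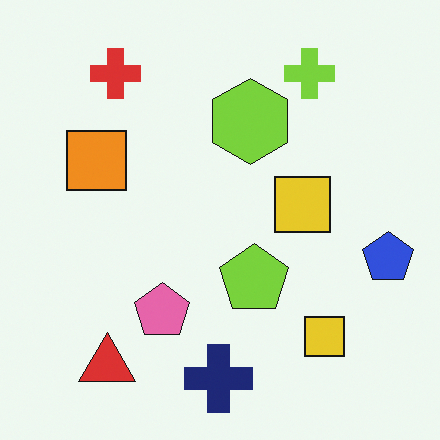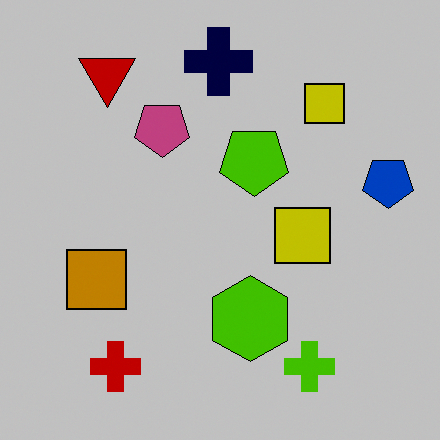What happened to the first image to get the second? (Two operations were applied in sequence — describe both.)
This is the original image aggressively posterized, then flipped vertically (top ↔ bottom).

Each flat color has snapped to a coarser quantized level — most visibly, the near-white background has dropped to a flat grey. The navy cross is in the bottom of the first image and the top of the second — shapes on opposite sides of the horizontal midline have swapped in a mirror flip.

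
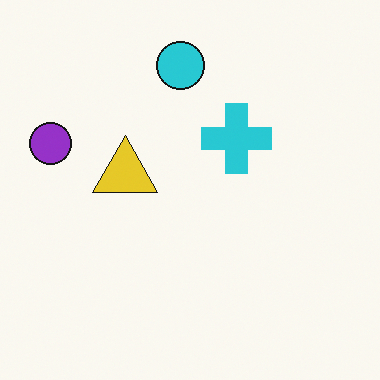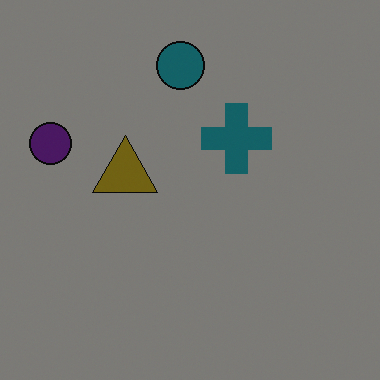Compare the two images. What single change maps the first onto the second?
Substantially darkened.

Every pixel — background and shapes alike — is uniformly darkened.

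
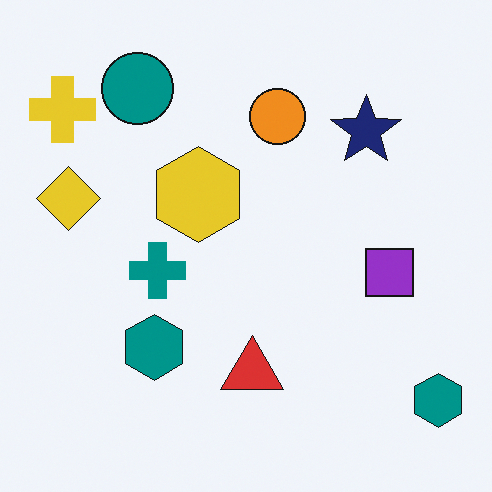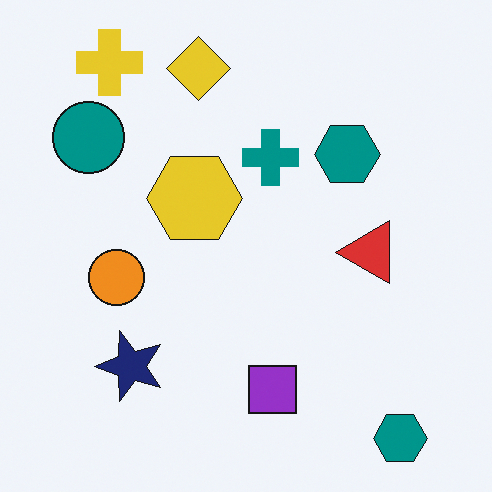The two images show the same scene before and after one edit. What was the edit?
It was transposed (reflected across the top-left ↔ bottom-right diagonal).

Shapes have swapped their row and column positions — what was in the top-right is now in the bottom-left — a diagonal reflection.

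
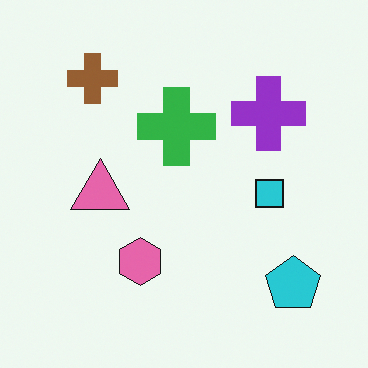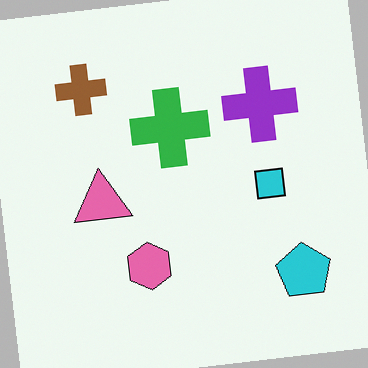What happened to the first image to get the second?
The second image is the first rotated counter-clockwise by a slight angle.

Every shape is tilted by the same angle and the image corners show triangular fill wedges — a whole-image rotation by a non-right angle.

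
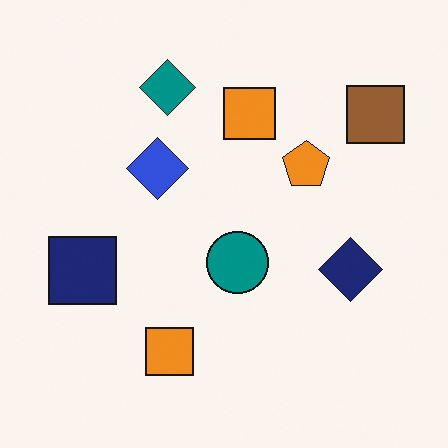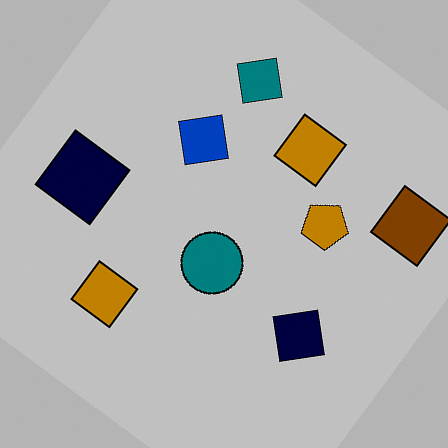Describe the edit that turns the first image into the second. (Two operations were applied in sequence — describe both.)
This is the original image heavily posterized to just a handful of flat colors, then rotated clockwise by a large amount — several tens of degrees.

Each flat color has snapped to a coarser quantized level — most visibly, the near-white background has dropped to a flat grey. Every shape is tilted by the same angle and the image corners show triangular fill wedges — a whole-image rotation by a non-right angle.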